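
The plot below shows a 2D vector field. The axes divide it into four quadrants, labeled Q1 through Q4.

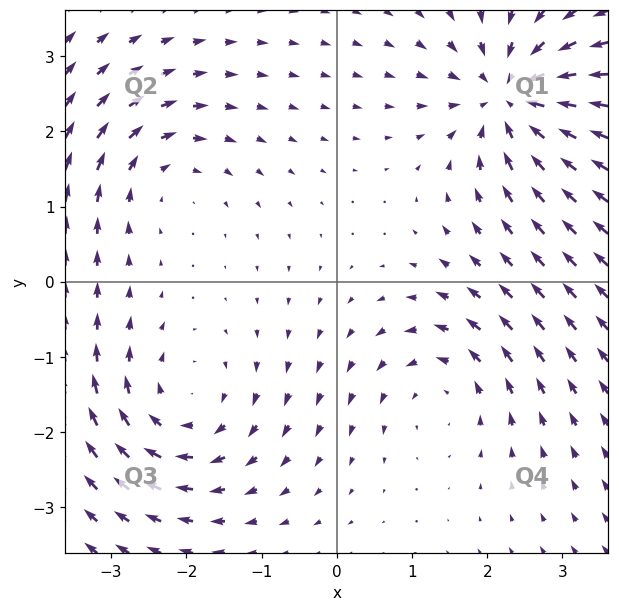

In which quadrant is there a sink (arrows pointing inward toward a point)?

Q1

The sink sits at approximately (2.3, 2.4), which lies in quadrant Q1. The divergence there is about -6, negative as expected for a sink.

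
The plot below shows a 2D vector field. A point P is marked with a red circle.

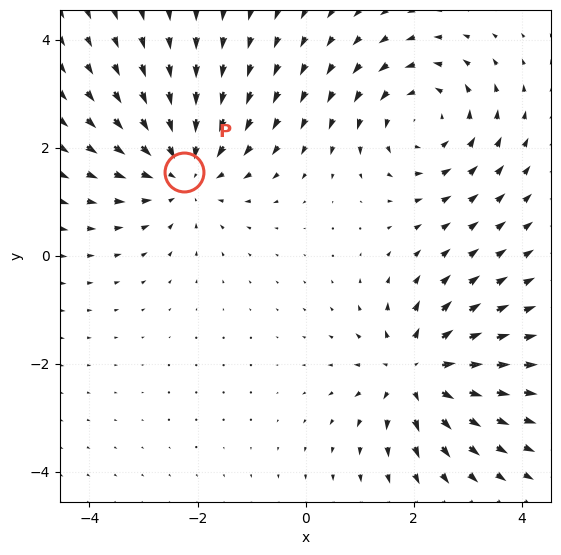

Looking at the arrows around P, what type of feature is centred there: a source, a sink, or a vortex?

sink

At P (-2.3, 1.6) the arrows converge inward. Divergence about -4, curl ≈0 — negative divergence with near-zero curl is a sink.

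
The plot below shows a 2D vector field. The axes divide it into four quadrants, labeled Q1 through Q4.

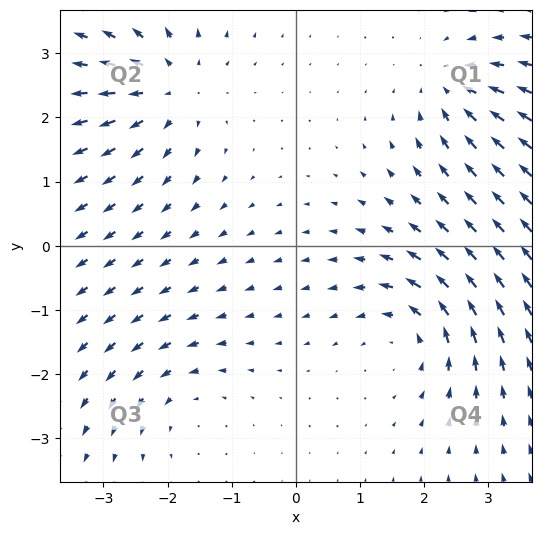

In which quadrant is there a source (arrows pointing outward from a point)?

Q2

The source sits at approximately (-2.0, 2.5), which lies in quadrant Q2. The divergence there is about +4, positive as expected for a source.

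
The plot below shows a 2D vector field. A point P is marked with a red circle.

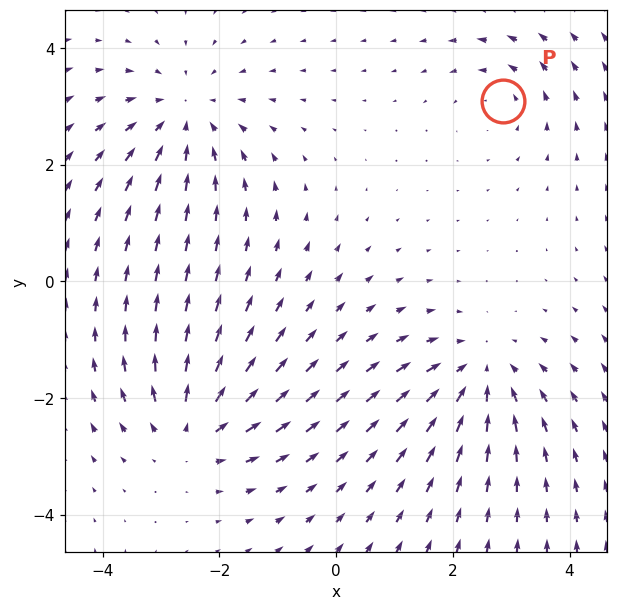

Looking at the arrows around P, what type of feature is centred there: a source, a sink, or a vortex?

vortex

At P (2.9, 3.1) the arrows circulate counterclockwise. Divergence ≈0, curl about +3 — near-zero divergence with nonzero curl is a vortex.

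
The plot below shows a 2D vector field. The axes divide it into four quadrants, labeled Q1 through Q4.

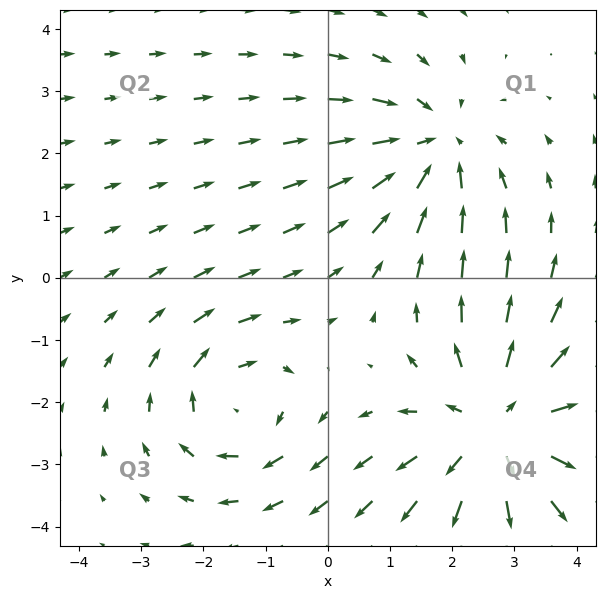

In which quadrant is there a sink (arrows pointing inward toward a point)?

The sink sits at approximately (1.7, 2.1), which lies in quadrant Q1. The divergence there is about -3, negative as expected for a sink.

Q1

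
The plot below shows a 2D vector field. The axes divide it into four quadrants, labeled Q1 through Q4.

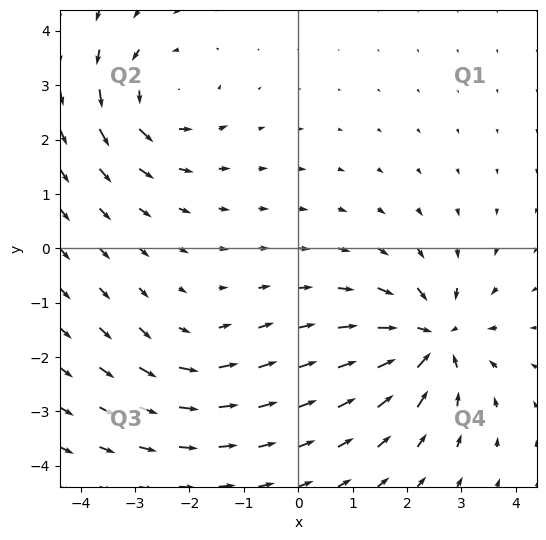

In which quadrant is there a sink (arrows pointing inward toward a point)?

Q4

The sink sits at approximately (2.5, -1.7), which lies in quadrant Q4. The divergence there is about -6, negative as expected for a sink.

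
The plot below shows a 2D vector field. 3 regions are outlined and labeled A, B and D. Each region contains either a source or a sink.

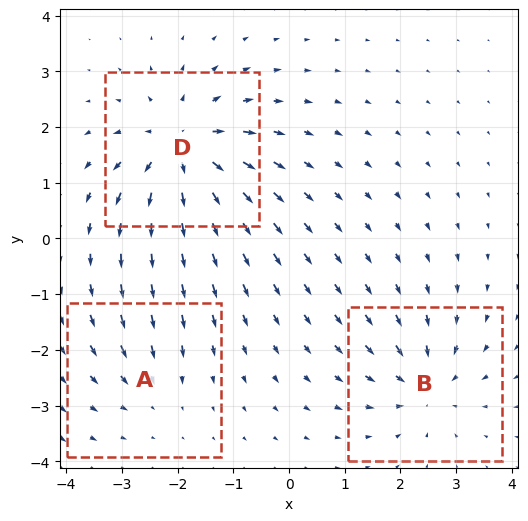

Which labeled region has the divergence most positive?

D

Divergence at each region's feature centre — A: about -2, B: about -4, D: about +6. Region D is most positive.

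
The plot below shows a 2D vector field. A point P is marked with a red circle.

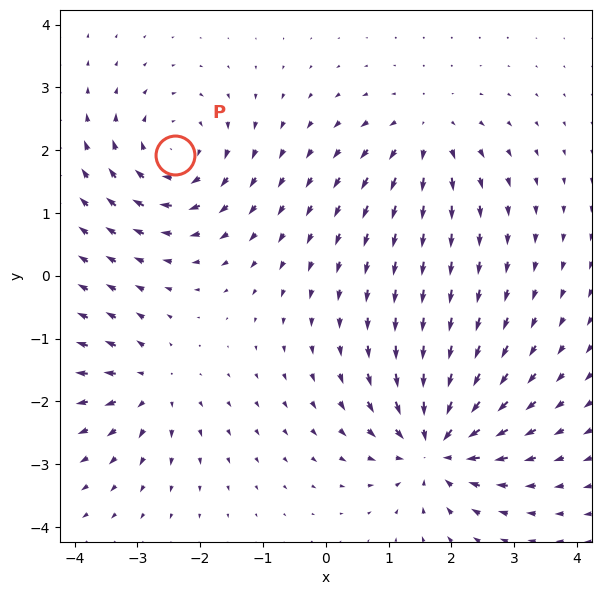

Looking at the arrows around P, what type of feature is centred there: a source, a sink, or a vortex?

vortex

At P (-2.4, 1.9) the arrows circulate clockwise. Divergence ≈0, curl about -4 — near-zero divergence with nonzero curl is a vortex.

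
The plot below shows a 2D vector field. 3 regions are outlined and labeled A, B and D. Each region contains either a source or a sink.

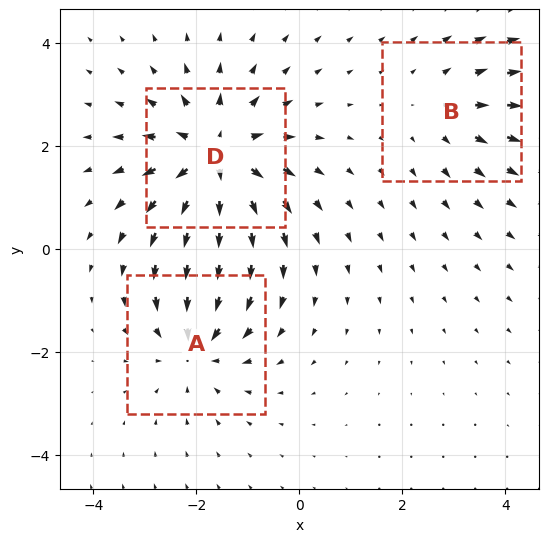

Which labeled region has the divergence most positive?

Divergence at each region's feature centre — A: about -3, B: about +2, D: about +5. Region D is most positive.

D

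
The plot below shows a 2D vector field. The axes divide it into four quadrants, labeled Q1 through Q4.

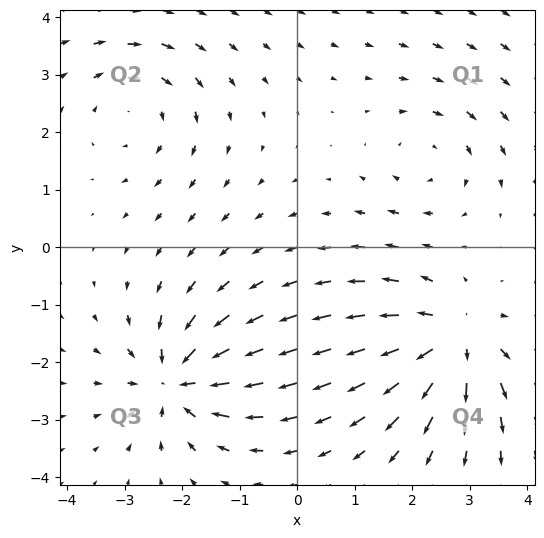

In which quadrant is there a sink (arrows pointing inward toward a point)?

The sink sits at approximately (-2.1, -2.3), which lies in quadrant Q3. The divergence there is about -5, negative as expected for a sink.

Q3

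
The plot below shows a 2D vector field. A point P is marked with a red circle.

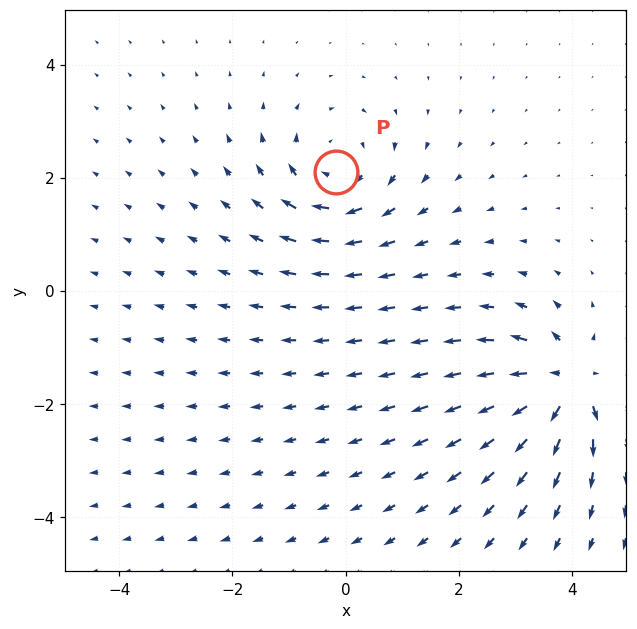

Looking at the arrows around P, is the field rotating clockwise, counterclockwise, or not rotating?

clockwise

Near P at (-0.2, 2.1) the arrows circulate clockwise. The curl (z-component) there is about -5; negative curl means clockwise rotation.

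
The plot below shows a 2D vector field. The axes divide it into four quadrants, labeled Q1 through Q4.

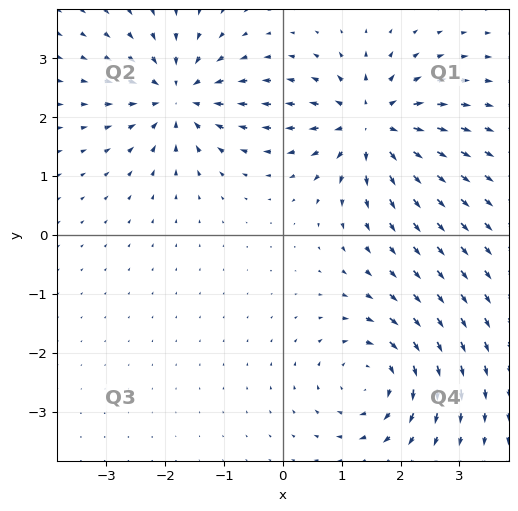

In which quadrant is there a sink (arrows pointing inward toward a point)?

Q2

The sink sits at approximately (-1.8, 2.3), which lies in quadrant Q2. The divergence there is about -5, negative as expected for a sink.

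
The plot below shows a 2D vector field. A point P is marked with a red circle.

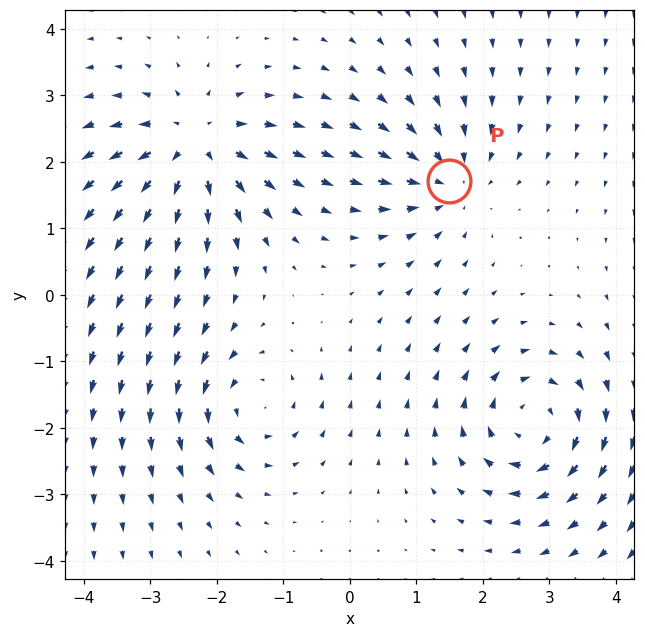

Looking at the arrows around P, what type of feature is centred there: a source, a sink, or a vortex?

At P (1.5, 1.7) the arrows converge inward. Divergence about -3, curl ≈0 — negative divergence with near-zero curl is a sink.

sink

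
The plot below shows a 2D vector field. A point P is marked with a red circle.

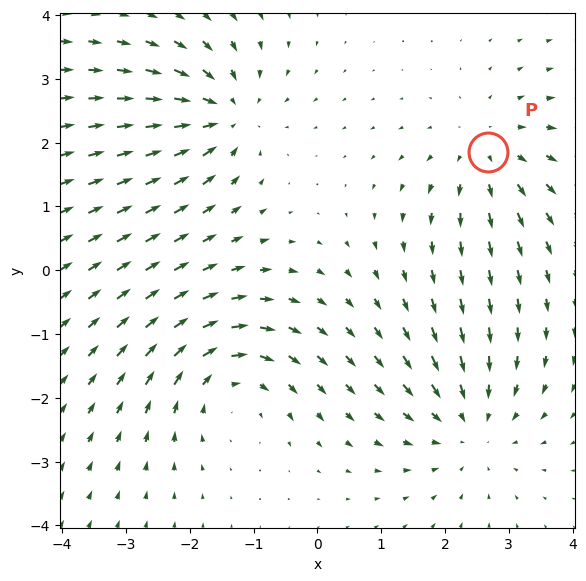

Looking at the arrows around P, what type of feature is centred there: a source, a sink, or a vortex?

At P (2.7, 1.9) the arrows spread outward. Divergence about +3, curl ≈0 — positive divergence with near-zero curl is a source.

source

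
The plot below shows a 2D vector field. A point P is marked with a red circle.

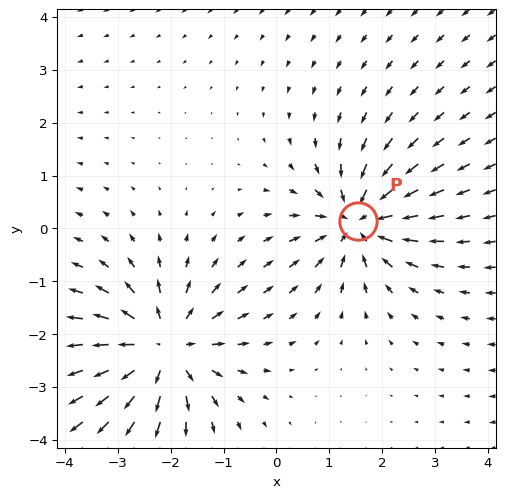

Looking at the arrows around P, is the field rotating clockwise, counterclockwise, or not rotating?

Near P at (1.6, 0.1) the arrows show no circulation. The curl there is ≈0.

not rotating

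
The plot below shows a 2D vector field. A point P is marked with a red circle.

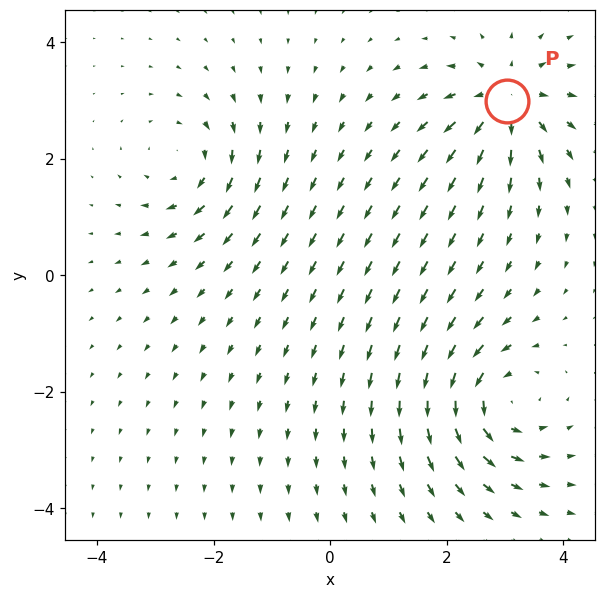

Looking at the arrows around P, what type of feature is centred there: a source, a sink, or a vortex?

At P (3.0, 3.0) the arrows spread outward. Divergence about +5, curl ≈0 — positive divergence with near-zero curl is a source.

source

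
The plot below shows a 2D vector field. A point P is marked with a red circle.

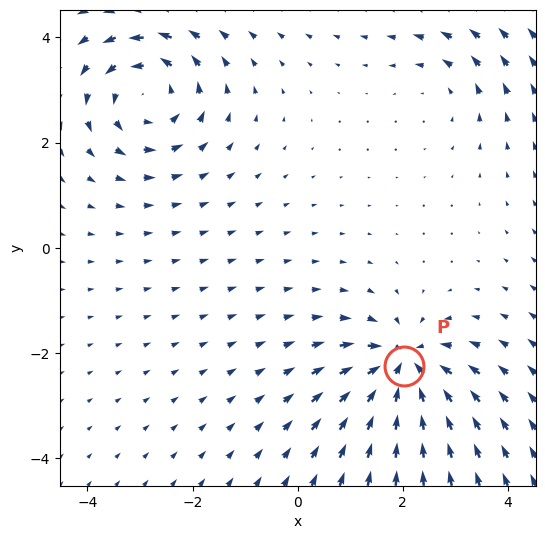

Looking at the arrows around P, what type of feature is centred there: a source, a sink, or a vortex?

sink

At P (2.0, -2.3) the arrows converge inward. Divergence about -6, curl ≈0 — negative divergence with near-zero curl is a sink.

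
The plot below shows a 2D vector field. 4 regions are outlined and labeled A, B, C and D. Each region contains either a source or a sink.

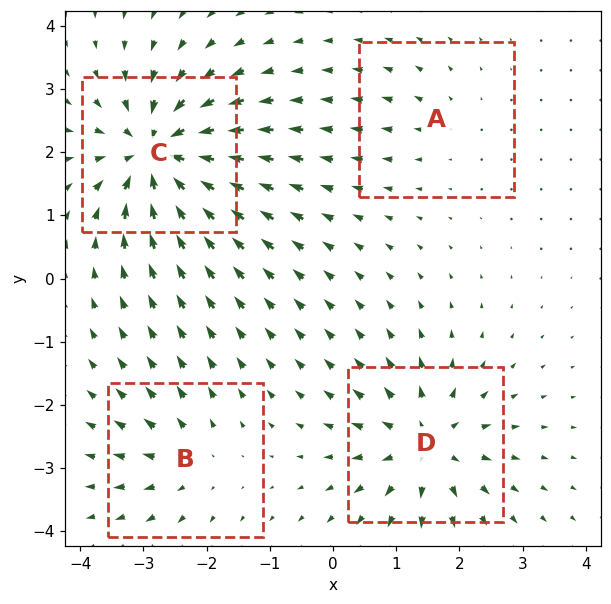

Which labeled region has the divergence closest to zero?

A

Divergence at each region's feature centre — A: about +2, B: about +4, C: about -9, D: about +7. Region A is closest to zero.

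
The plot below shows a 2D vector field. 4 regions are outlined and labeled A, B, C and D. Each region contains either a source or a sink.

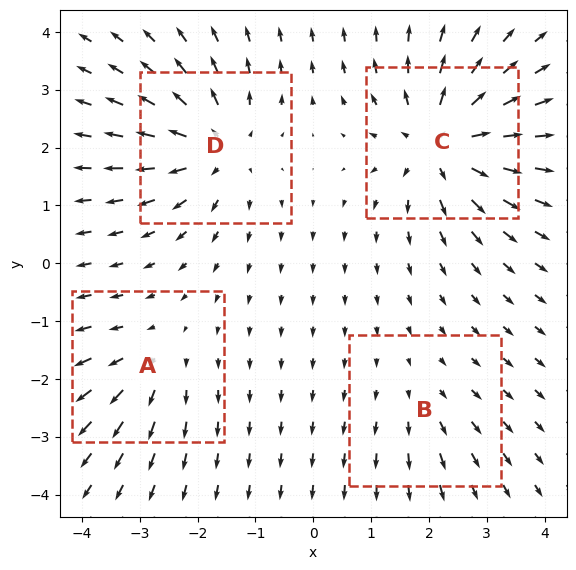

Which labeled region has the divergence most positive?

Divergence at each region's feature centre — A: about +3, B: about +2, C: about +7, D: about +6. Region C is most positive.

C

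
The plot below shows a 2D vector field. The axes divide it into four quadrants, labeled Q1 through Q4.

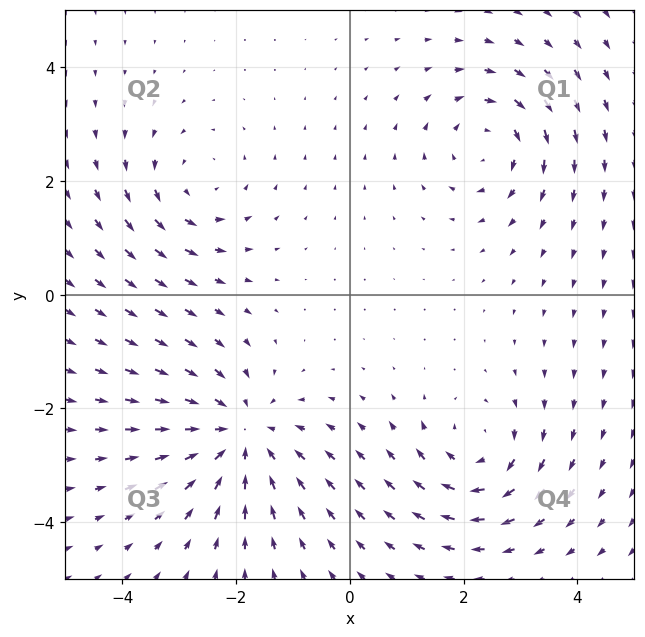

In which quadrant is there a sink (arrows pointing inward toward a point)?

Q3

The sink sits at approximately (-1.9, -2.5), which lies in quadrant Q3. The divergence there is about -4, negative as expected for a sink.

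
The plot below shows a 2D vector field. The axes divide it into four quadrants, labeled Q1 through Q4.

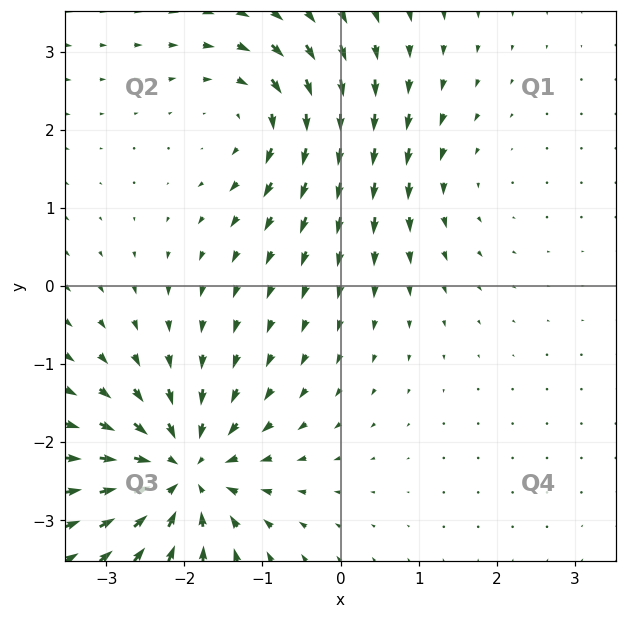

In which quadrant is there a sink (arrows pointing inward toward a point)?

Q3

The sink sits at approximately (-2.0, -2.4), which lies in quadrant Q3. The divergence there is about -7, negative as expected for a sink.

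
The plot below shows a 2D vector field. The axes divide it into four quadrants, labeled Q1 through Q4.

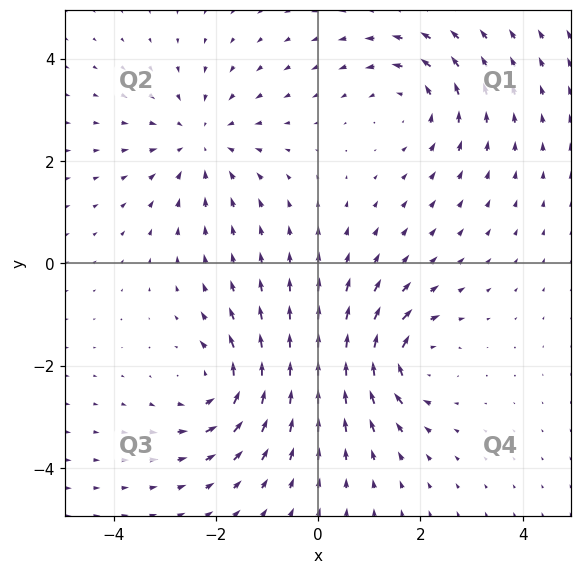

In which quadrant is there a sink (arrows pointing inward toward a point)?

The sink sits at approximately (-2.3, 2.4), which lies in quadrant Q2. The divergence there is about -4, negative as expected for a sink.

Q2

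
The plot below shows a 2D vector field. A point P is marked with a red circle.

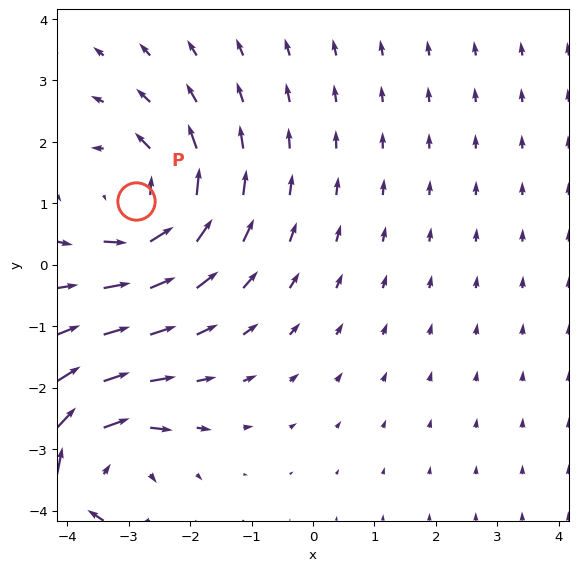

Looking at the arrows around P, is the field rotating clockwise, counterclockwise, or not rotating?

Near P at (-2.9, 1.0) the arrows circulate counterclockwise. The curl (z-component) there is about +5; positive curl means counterclockwise rotation.

counterclockwise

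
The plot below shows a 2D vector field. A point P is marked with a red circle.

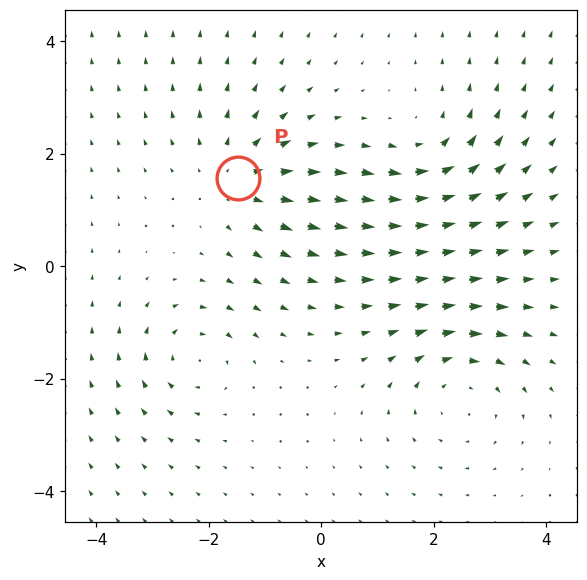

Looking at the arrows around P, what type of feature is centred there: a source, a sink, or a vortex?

At P (-1.5, 1.6) the arrows spread outward. Divergence about +4, curl ≈0 — positive divergence with near-zero curl is a source.

source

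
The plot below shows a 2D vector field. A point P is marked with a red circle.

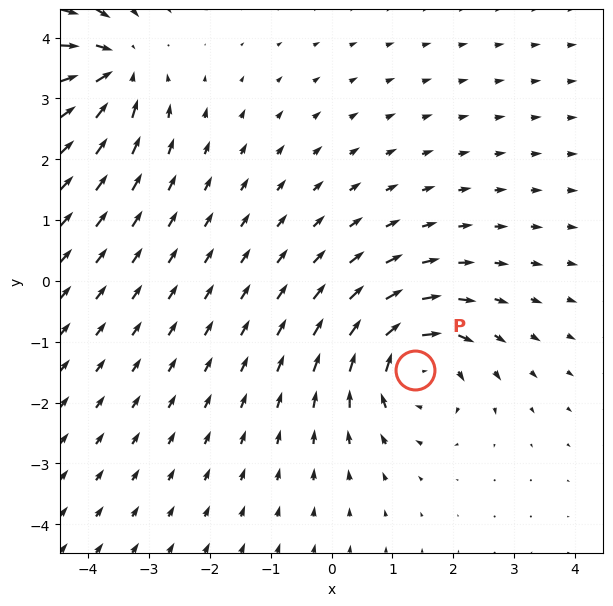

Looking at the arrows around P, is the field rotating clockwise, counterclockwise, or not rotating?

Near P at (1.4, -1.5) the arrows circulate clockwise. The curl (z-component) there is about -5; negative curl means clockwise rotation.

clockwise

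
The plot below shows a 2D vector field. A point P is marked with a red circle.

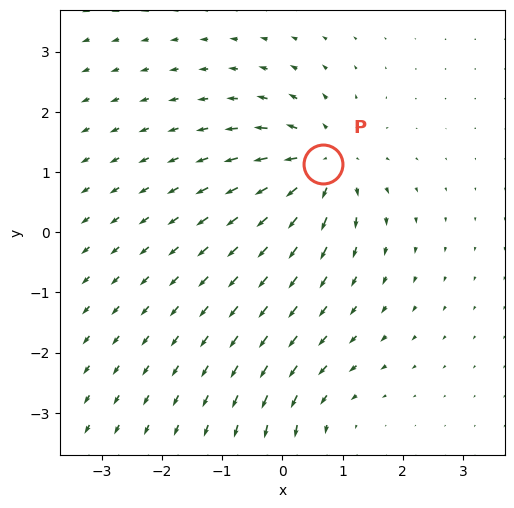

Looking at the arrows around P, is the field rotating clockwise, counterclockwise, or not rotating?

Near P at (0.7, 1.1) the arrows show no circulation. The curl there is ≈0.

not rotating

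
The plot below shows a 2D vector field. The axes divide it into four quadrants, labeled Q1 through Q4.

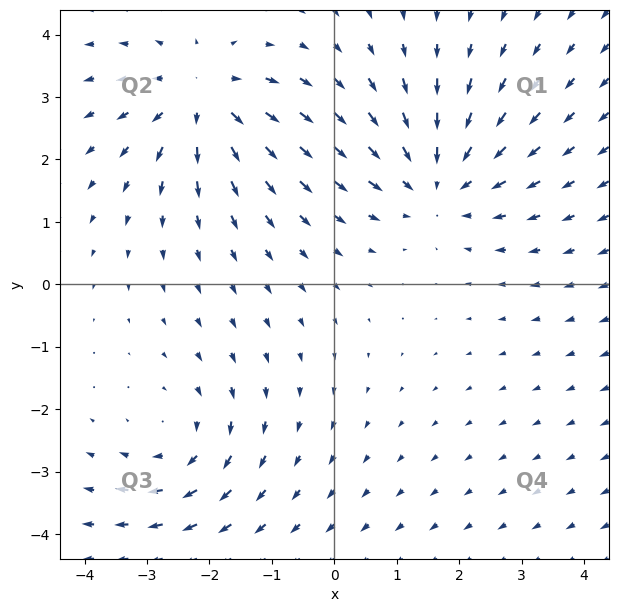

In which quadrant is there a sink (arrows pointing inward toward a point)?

Q1

The sink sits at approximately (1.6, 1.6), which lies in quadrant Q1. The divergence there is about -3, negative as expected for a sink.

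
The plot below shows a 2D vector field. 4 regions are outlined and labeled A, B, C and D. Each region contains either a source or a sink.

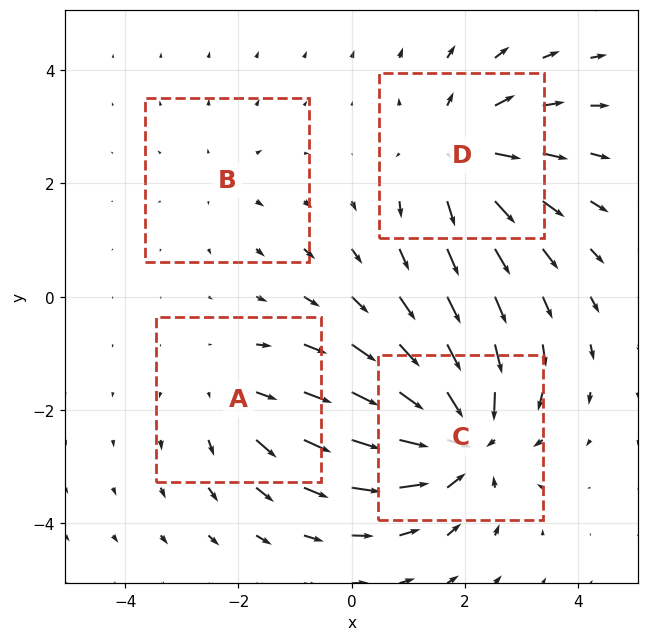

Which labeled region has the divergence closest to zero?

Divergence at each region's feature centre — A: about +3, B: about +2, C: about -7, D: about +5. Region B is closest to zero.

B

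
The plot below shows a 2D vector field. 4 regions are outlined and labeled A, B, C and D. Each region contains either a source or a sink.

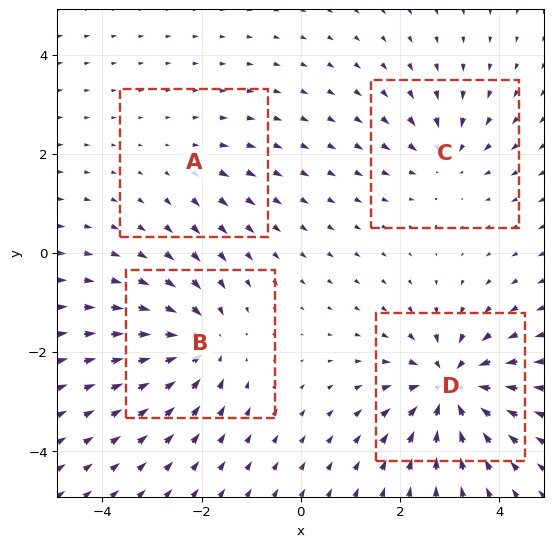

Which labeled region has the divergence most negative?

D

Divergence at each region's feature centre — A: about +2, B: about -6, C: about -4, D: about -8. Region D is most negative.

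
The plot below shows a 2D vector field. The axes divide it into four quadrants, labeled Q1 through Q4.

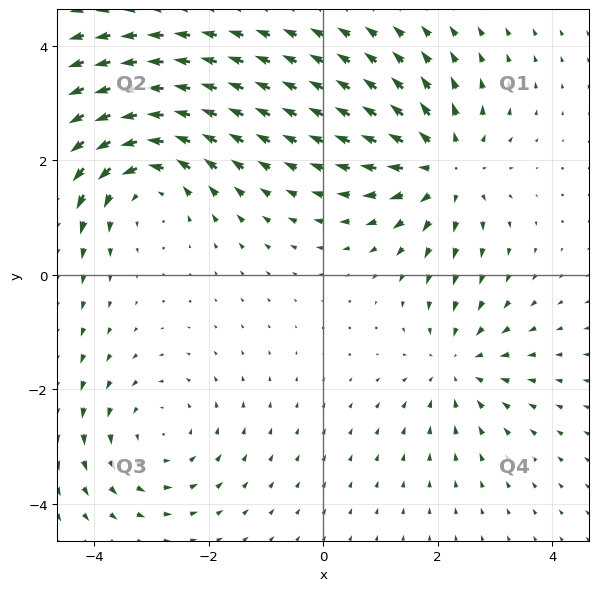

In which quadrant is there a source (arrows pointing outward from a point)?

Q1

The source sits at approximately (2.1, 1.9), which lies in quadrant Q1. The divergence there is about +4, positive as expected for a source.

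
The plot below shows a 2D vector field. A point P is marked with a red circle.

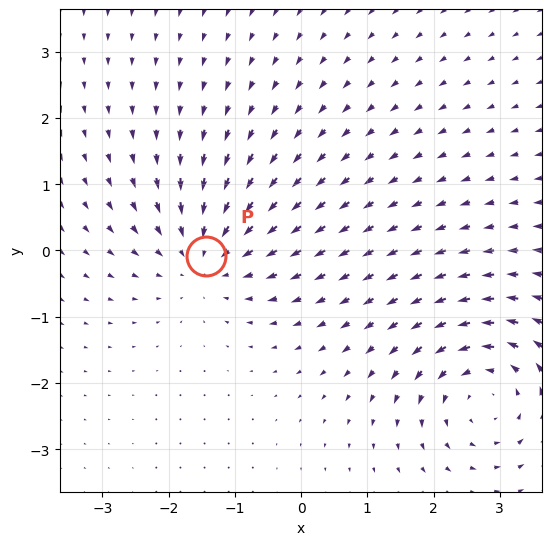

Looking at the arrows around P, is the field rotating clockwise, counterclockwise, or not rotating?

Near P at (-1.4, -0.1) the arrows show no circulation. The curl there is ≈0.

not rotating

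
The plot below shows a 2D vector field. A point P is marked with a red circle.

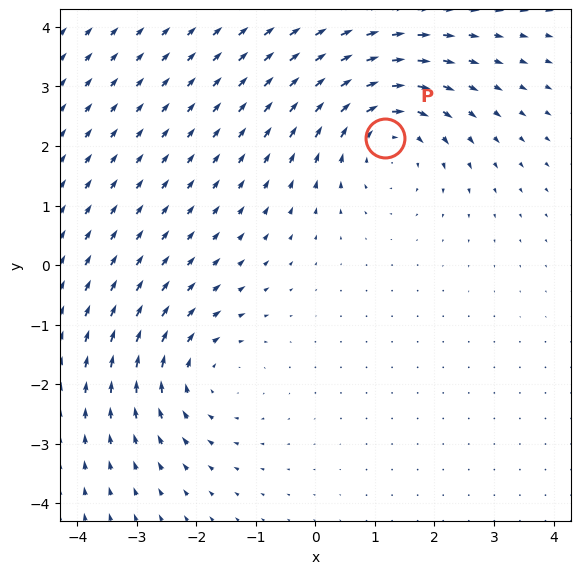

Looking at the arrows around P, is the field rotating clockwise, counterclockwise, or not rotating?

clockwise

Near P at (1.2, 2.1) the arrows circulate clockwise. The curl (z-component) there is about -4; negative curl means clockwise rotation.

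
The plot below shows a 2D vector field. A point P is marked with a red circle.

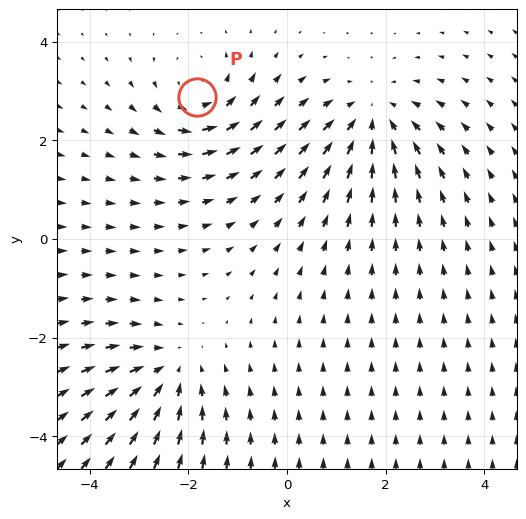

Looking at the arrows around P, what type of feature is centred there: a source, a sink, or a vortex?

At P (-1.8, 2.9) the arrows circulate counterclockwise. Divergence ≈0, curl about +4 — near-zero divergence with nonzero curl is a vortex.

vortex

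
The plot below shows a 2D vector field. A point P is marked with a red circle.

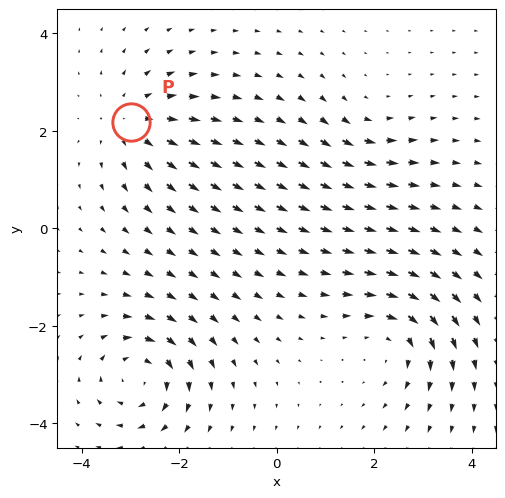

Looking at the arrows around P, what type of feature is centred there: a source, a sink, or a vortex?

source

At P (-3.0, 2.2) the arrows spread outward. Divergence about +4, curl ≈0 — positive divergence with near-zero curl is a source.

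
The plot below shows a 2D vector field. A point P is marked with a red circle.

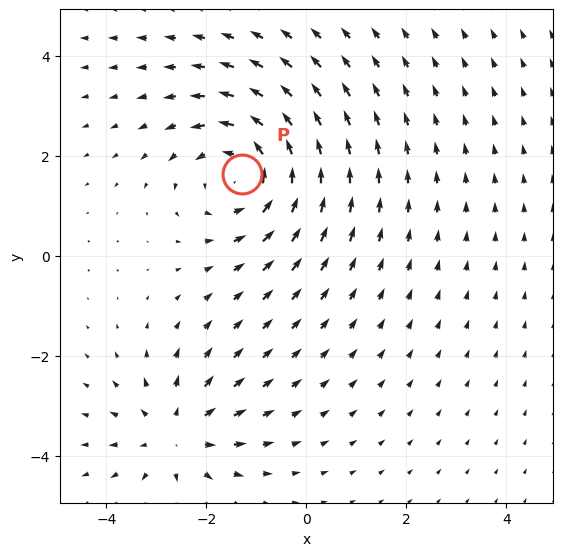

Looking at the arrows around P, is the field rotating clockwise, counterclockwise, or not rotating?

counterclockwise

Near P at (-1.3, 1.6) the arrows circulate counterclockwise. The curl (z-component) there is about +4; positive curl means counterclockwise rotation.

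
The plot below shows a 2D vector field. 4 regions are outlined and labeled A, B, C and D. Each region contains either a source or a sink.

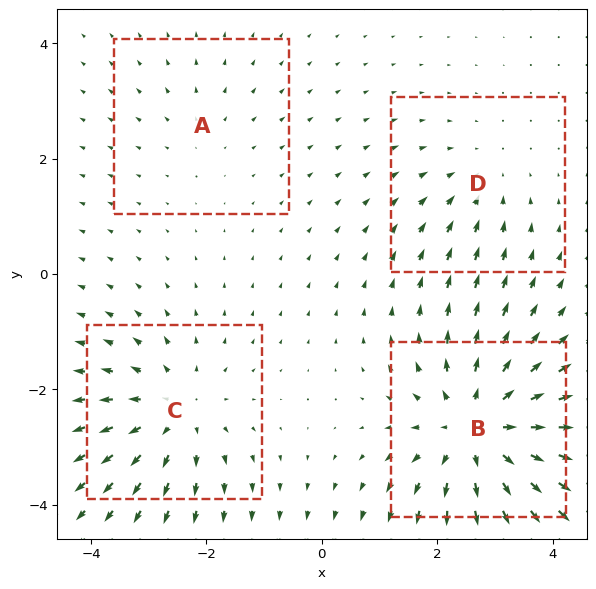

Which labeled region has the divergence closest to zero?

Divergence at each region's feature centre — A: about +2, B: about +6, C: about +4, D: about -3. Region A is closest to zero.

A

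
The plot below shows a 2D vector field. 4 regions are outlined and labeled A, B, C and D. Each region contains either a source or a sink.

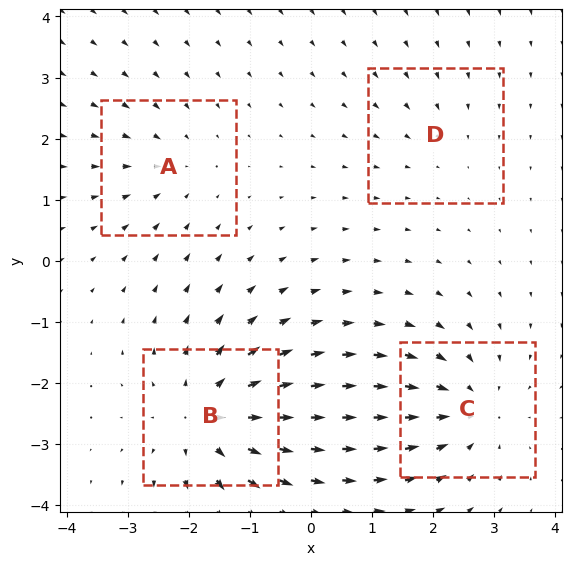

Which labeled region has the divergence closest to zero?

D

Divergence at each region's feature centre — A: about -3, B: about +6, C: about -5, D: about -2. Region D is closest to zero.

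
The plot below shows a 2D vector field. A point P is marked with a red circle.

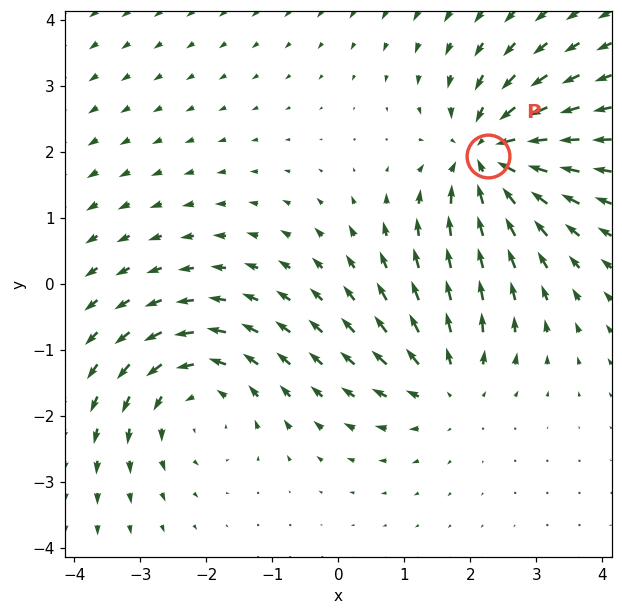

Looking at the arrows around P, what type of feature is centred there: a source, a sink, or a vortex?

At P (2.3, 1.9) the arrows converge inward. Divergence about -6, curl ≈0 — negative divergence with near-zero curl is a sink.

sink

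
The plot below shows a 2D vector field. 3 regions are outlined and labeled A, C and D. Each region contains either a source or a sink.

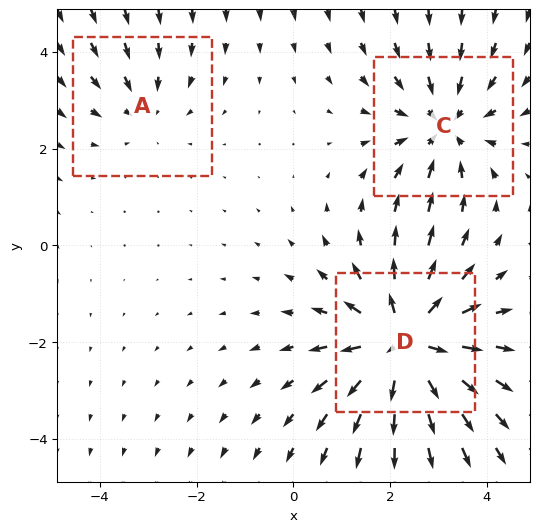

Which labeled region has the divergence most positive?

Divergence at each region's feature centre — A: about -2, C: about -3, D: about +5. Region D is most positive.

D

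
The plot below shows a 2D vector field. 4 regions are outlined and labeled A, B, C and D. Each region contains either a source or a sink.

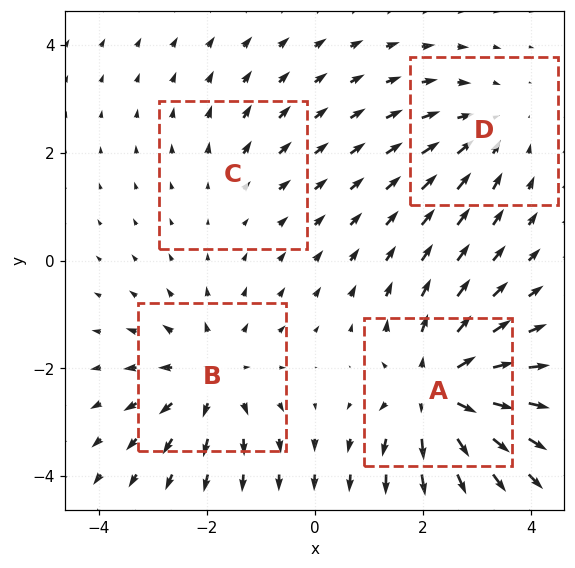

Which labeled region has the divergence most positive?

Divergence at each region's feature centre — A: about +6, B: about +4, C: about +2, D: about -3. Region A is most positive.

A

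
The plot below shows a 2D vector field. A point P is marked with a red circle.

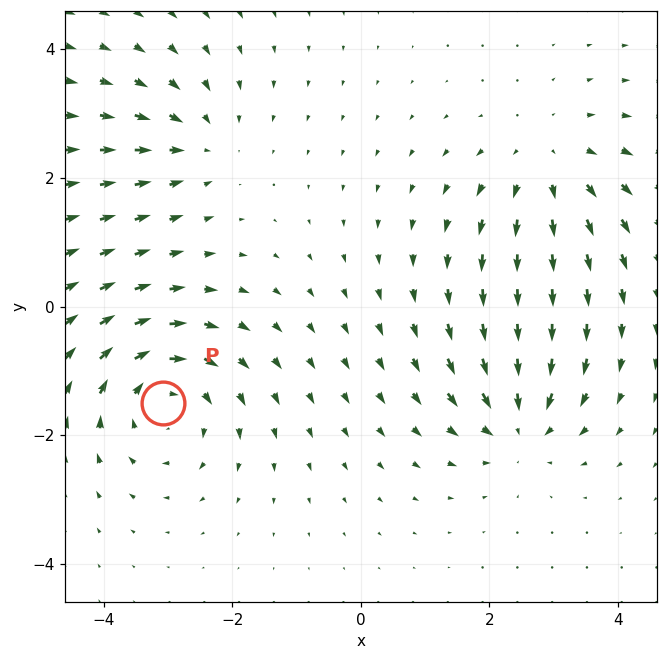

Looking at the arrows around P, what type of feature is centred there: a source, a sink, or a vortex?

At P (-3.1, -1.5) the arrows circulate clockwise. Divergence ≈0, curl about -4 — near-zero divergence with nonzero curl is a vortex.

vortex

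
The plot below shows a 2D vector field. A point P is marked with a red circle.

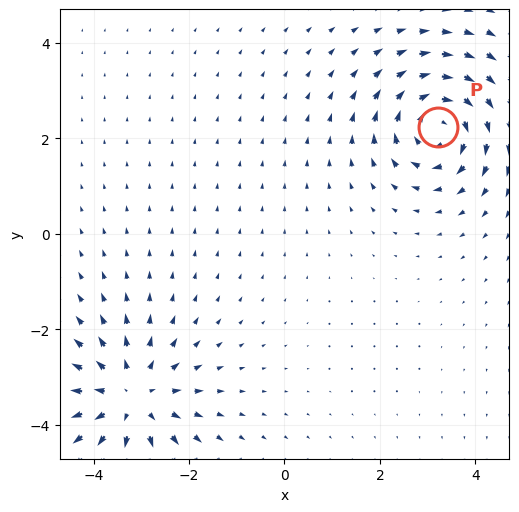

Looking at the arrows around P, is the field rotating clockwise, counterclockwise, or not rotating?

clockwise

Near P at (3.2, 2.2) the arrows circulate clockwise. The curl (z-component) there is about -5; negative curl means clockwise rotation.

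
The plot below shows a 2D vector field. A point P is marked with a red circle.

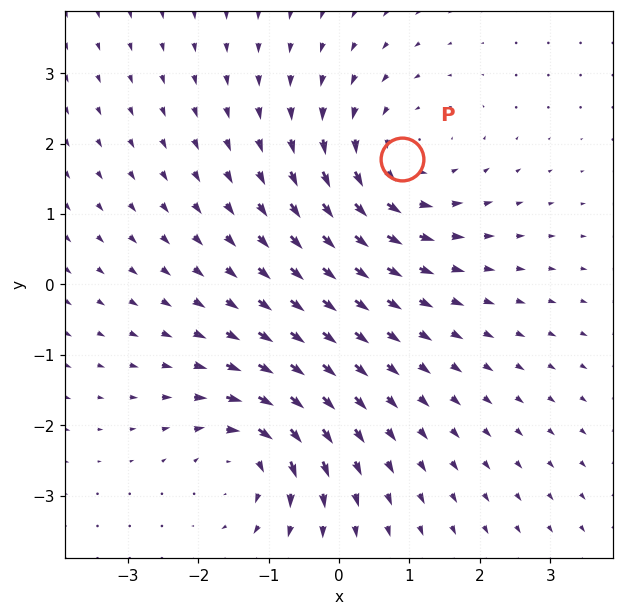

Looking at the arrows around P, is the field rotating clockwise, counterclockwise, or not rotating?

counterclockwise

Near P at (0.9, 1.8) the arrows circulate counterclockwise. The curl (z-component) there is about +3; positive curl means counterclockwise rotation.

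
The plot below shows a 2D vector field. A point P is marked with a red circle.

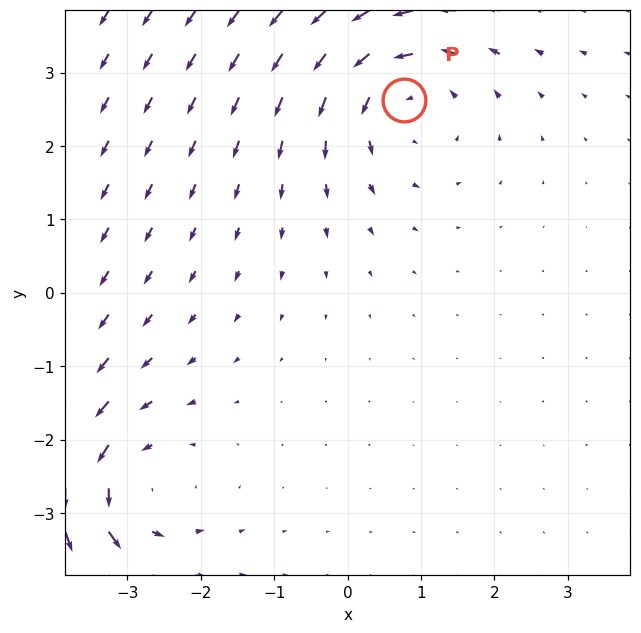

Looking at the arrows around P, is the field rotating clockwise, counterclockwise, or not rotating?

counterclockwise

Near P at (0.8, 2.6) the arrows circulate counterclockwise. The curl (z-component) there is about +4; positive curl means counterclockwise rotation.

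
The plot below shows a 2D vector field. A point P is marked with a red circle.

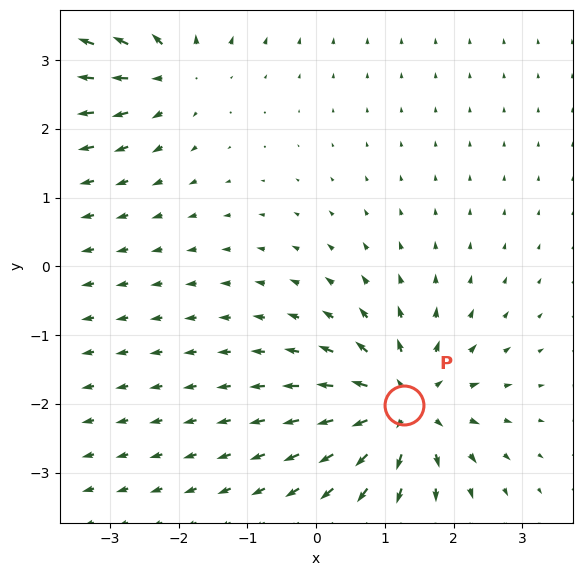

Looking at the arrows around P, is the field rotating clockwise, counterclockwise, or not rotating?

not rotating

Near P at (1.3, -2.0) the arrows show no circulation. The curl there is ≈0.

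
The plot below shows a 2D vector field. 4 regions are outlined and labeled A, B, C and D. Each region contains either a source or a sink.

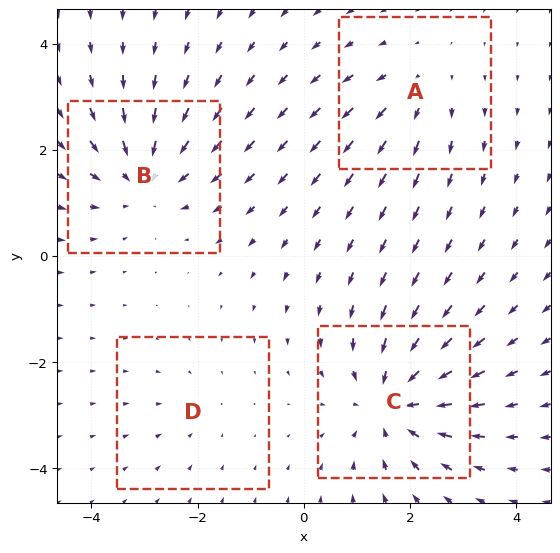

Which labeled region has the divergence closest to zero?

Divergence at each region's feature centre — A: about +3, B: about -5, C: about -6, D: about -2. Region D is closest to zero.

D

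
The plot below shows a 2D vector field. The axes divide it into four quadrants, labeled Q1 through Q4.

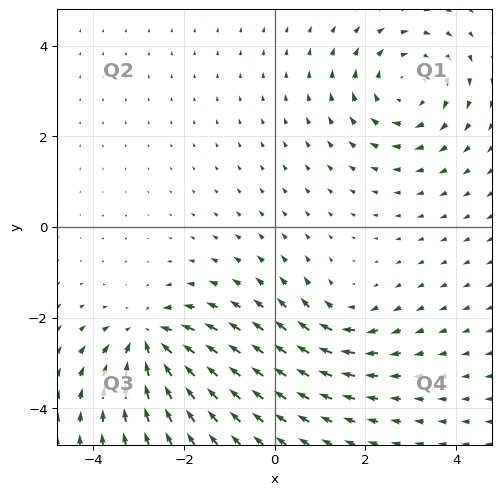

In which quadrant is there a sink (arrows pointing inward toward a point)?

The sink sits at approximately (-2.8, -2.5), which lies in quadrant Q3. The divergence there is about -5, negative as expected for a sink.

Q3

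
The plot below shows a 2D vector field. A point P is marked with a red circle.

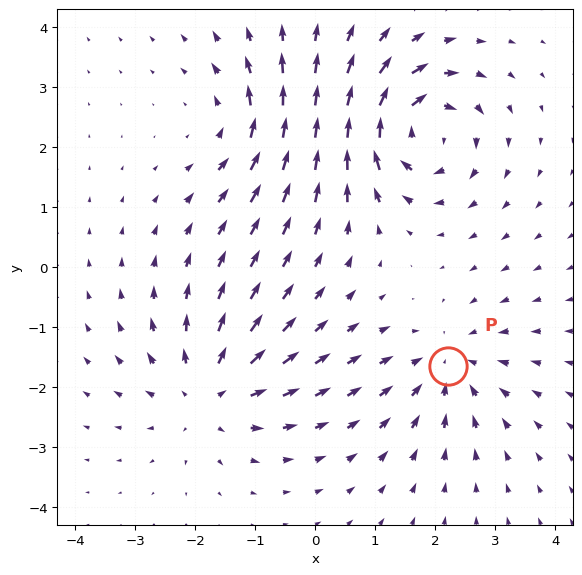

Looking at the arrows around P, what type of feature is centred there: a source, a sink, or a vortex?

At P (2.2, -1.7) the arrows converge inward. Divergence about -4, curl ≈0 — negative divergence with near-zero curl is a sink.

sink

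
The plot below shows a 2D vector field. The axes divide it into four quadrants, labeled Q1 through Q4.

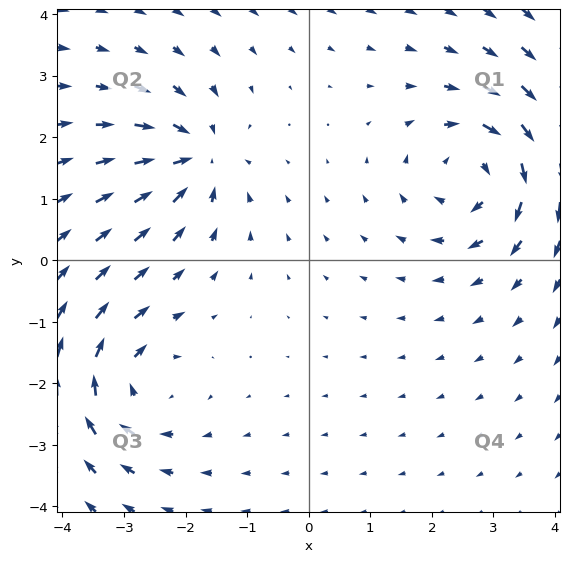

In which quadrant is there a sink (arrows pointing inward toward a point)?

The sink sits at approximately (-1.8, 1.7), which lies in quadrant Q2. The divergence there is about -5, negative as expected for a sink.

Q2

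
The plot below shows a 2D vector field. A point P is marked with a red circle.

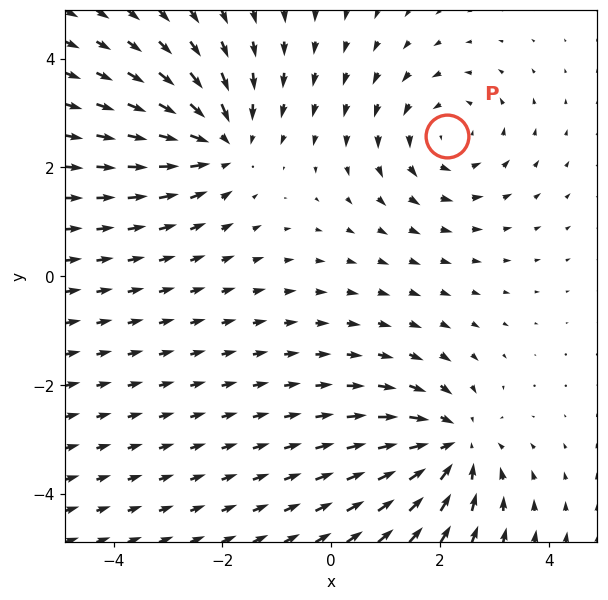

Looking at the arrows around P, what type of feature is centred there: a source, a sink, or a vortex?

At P (2.1, 2.6) the arrows circulate counterclockwise. Divergence ≈0, curl about +4 — near-zero divergence with nonzero curl is a vortex.

vortex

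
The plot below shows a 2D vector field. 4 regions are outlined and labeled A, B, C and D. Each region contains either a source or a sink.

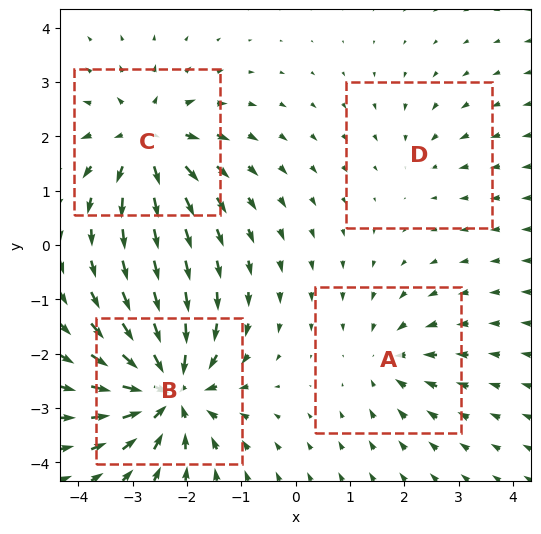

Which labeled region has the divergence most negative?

B

Divergence at each region's feature centre — A: about -4, B: about -8, C: about +6, D: about -2. Region B is most negative.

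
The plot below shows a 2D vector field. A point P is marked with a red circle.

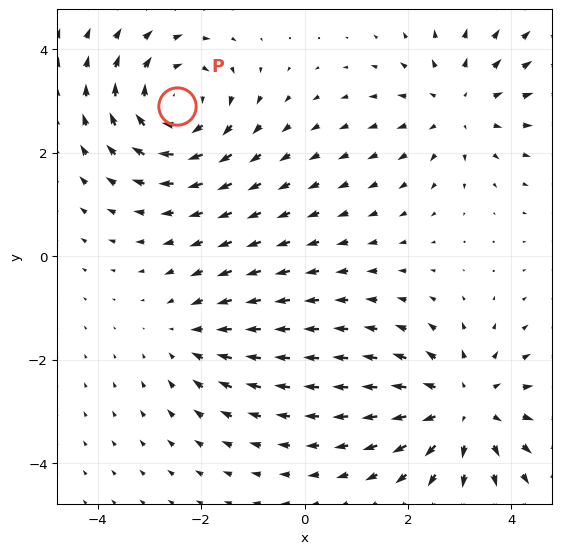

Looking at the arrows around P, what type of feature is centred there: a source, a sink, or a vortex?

At P (-2.5, 2.9) the arrows circulate clockwise. Divergence ≈0, curl about -4 — near-zero divergence with nonzero curl is a vortex.

vortex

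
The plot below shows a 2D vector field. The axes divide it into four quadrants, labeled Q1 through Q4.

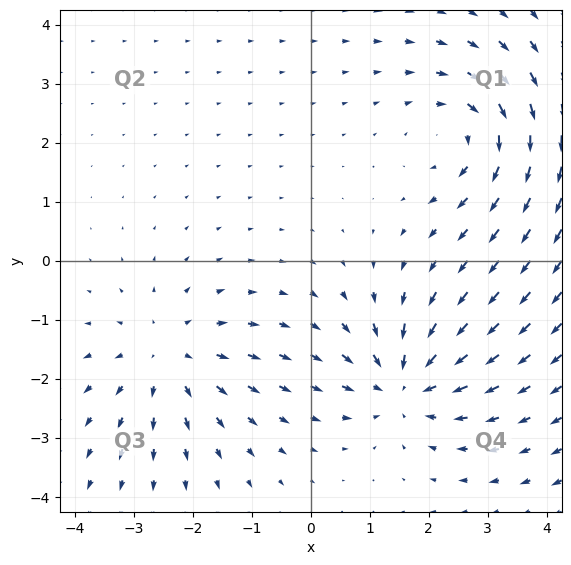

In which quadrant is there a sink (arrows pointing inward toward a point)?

The sink sits at approximately (1.6, -2.1), which lies in quadrant Q4. The divergence there is about -4, negative as expected for a sink.

Q4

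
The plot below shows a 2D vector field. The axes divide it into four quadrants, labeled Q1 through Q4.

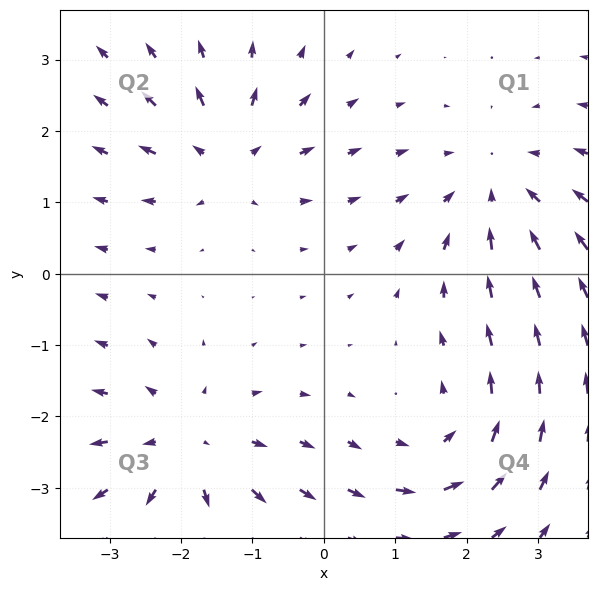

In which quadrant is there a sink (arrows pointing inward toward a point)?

Q1

The sink sits at approximately (2.4, 1.2), which lies in quadrant Q1. The divergence there is about -4, negative as expected for a sink.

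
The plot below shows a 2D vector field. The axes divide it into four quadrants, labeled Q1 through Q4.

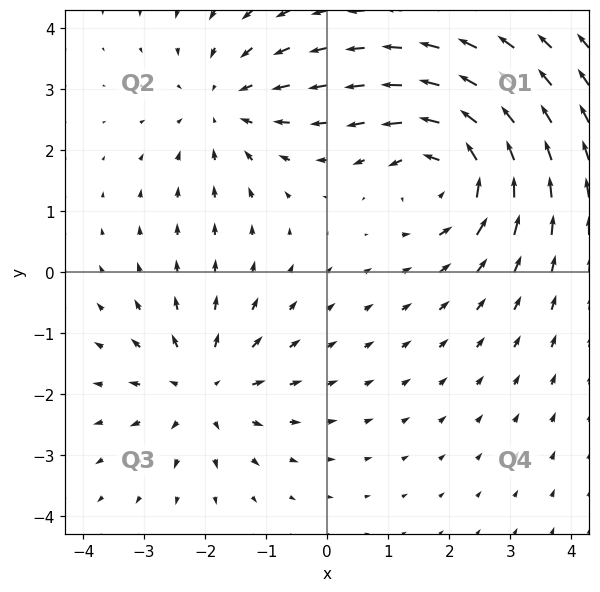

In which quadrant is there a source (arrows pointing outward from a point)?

The source sits at approximately (-2.0, -1.9), which lies in quadrant Q3. The divergence there is about +4, positive as expected for a source.

Q3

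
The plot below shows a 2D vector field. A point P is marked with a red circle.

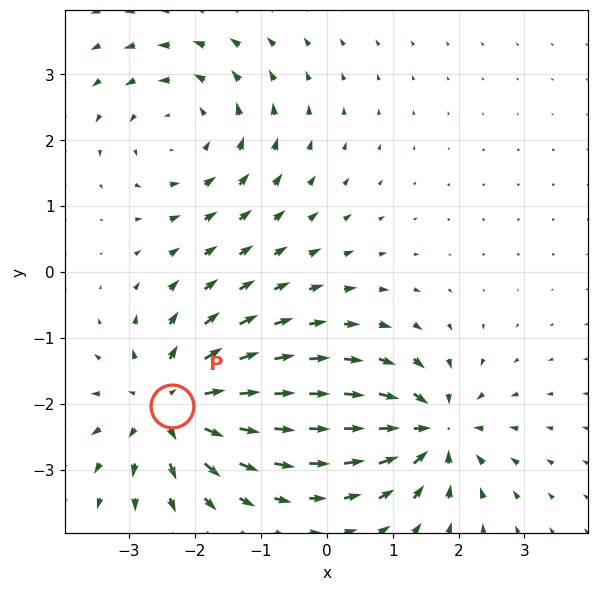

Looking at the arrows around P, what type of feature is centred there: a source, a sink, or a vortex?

At P (-2.3, -2.0) the arrows spread outward. Divergence about +5, curl ≈0 — positive divergence with near-zero curl is a source.

source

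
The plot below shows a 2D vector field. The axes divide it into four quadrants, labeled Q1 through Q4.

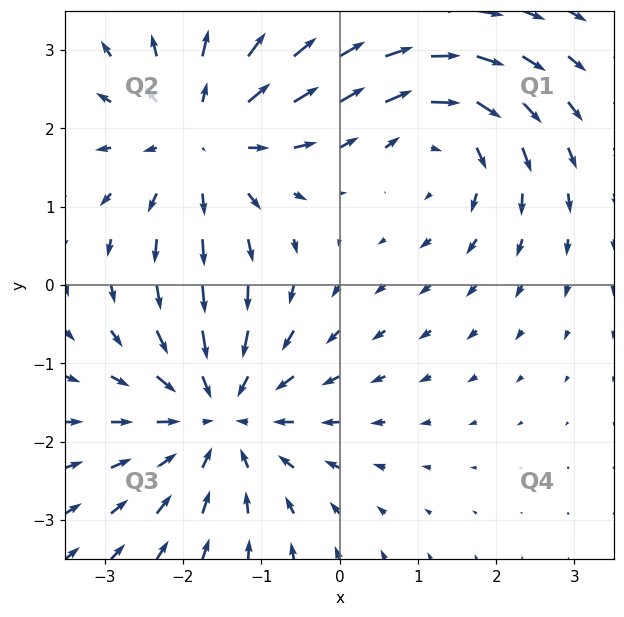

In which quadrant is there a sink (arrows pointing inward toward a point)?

The sink sits at approximately (-1.5, -1.7), which lies in quadrant Q3. The divergence there is about -3, negative as expected for a sink.

Q3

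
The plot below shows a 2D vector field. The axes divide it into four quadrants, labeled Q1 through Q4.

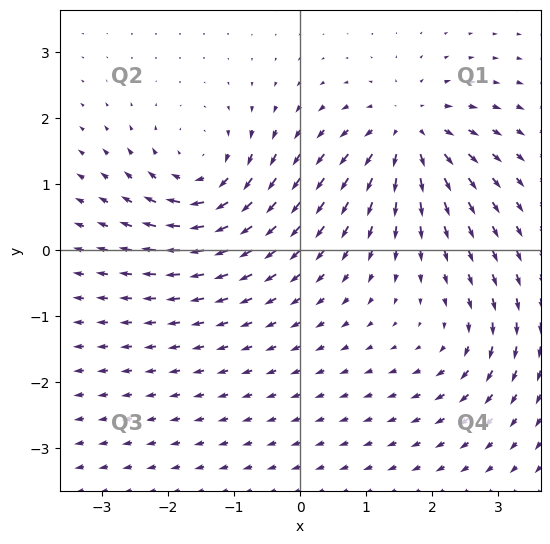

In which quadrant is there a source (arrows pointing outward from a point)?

Q1

The source sits at approximately (1.6, 1.8), which lies in quadrant Q1. The divergence there is about +5, positive as expected for a source.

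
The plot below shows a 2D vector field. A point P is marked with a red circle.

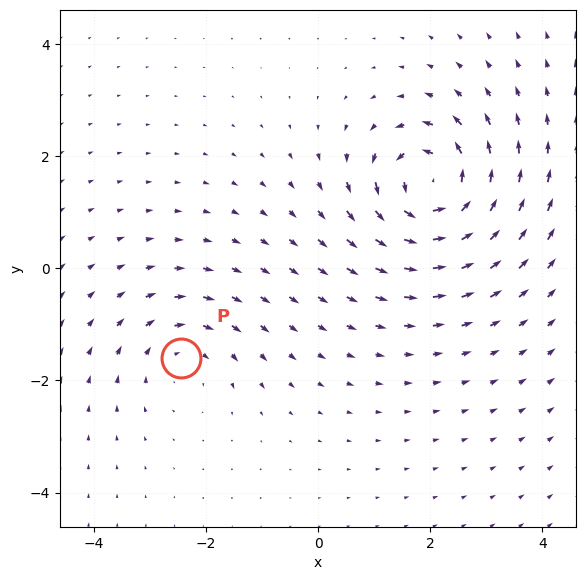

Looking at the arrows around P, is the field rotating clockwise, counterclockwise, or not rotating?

clockwise

Near P at (-2.5, -1.6) the arrows circulate clockwise. The curl (z-component) there is about -3; negative curl means clockwise rotation.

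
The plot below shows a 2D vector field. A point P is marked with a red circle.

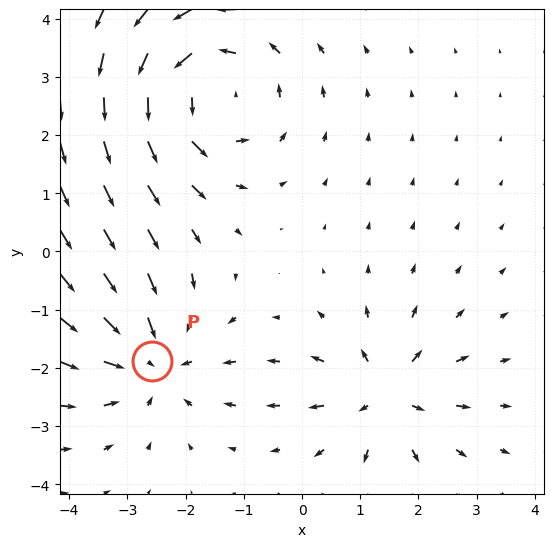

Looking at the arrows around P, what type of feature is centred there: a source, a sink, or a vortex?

At P (-2.6, -1.9) the arrows converge inward. Divergence about -3, curl ≈0 — negative divergence with near-zero curl is a sink.

sink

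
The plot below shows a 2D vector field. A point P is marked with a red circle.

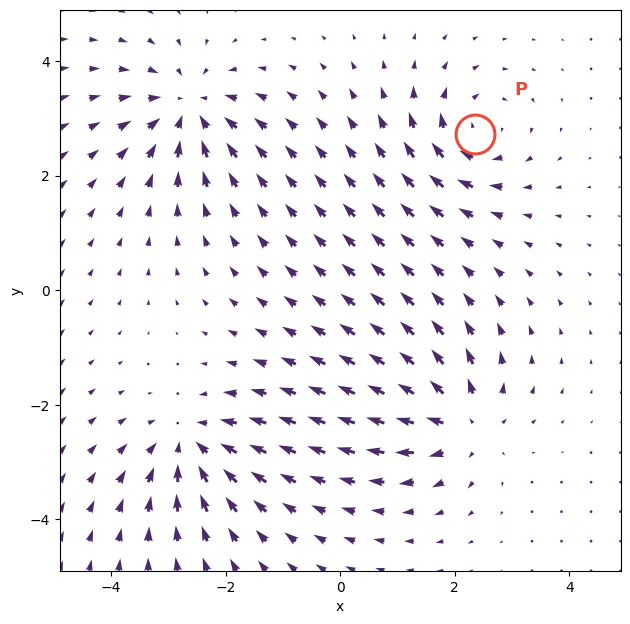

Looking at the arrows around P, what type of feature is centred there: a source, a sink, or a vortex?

At P (2.4, 2.7) the arrows circulate clockwise. Divergence ≈0, curl about -5 — near-zero divergence with nonzero curl is a vortex.

vortex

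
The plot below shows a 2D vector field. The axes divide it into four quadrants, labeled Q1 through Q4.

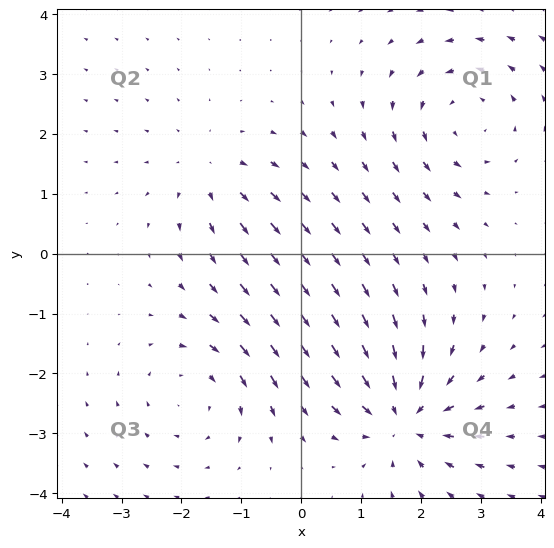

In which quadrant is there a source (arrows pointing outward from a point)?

The source sits at approximately (-1.5, 1.3), which lies in quadrant Q2. The divergence there is about +3, positive as expected for a source.

Q2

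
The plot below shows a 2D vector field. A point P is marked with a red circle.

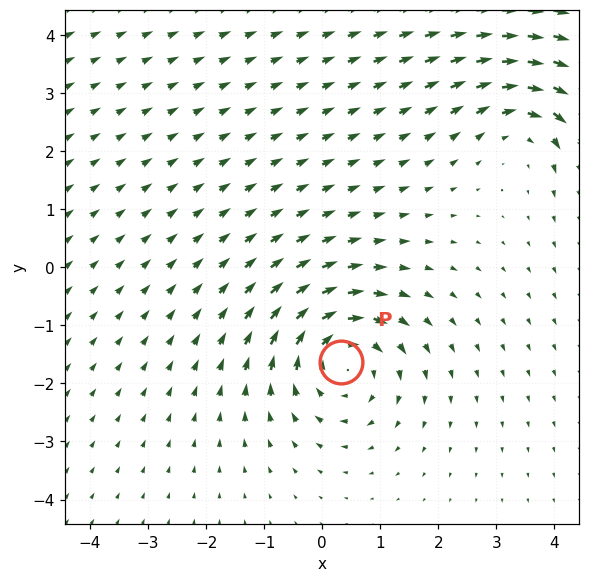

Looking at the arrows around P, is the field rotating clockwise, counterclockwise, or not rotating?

clockwise

Near P at (0.3, -1.6) the arrows circulate clockwise. The curl (z-component) there is about -5; negative curl means clockwise rotation.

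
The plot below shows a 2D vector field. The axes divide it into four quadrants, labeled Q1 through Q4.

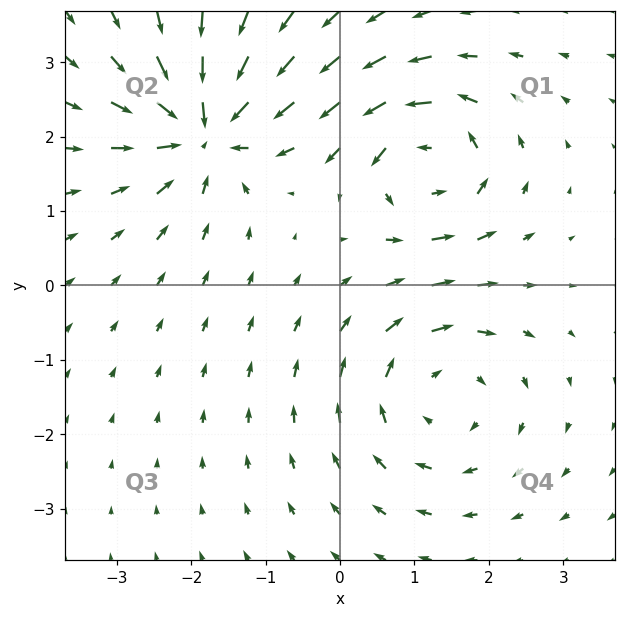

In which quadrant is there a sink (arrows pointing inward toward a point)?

The sink sits at approximately (-1.8, 2.1), which lies in quadrant Q2. The divergence there is about -7, negative as expected for a sink.

Q2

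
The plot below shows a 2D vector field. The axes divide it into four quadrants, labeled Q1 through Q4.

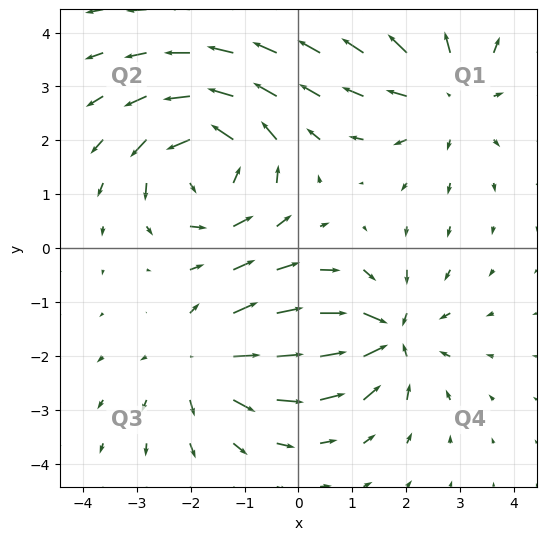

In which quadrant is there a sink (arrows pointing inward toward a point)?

The sink sits at approximately (1.7, -1.6), which lies in quadrant Q4. The divergence there is about -5, negative as expected for a sink.

Q4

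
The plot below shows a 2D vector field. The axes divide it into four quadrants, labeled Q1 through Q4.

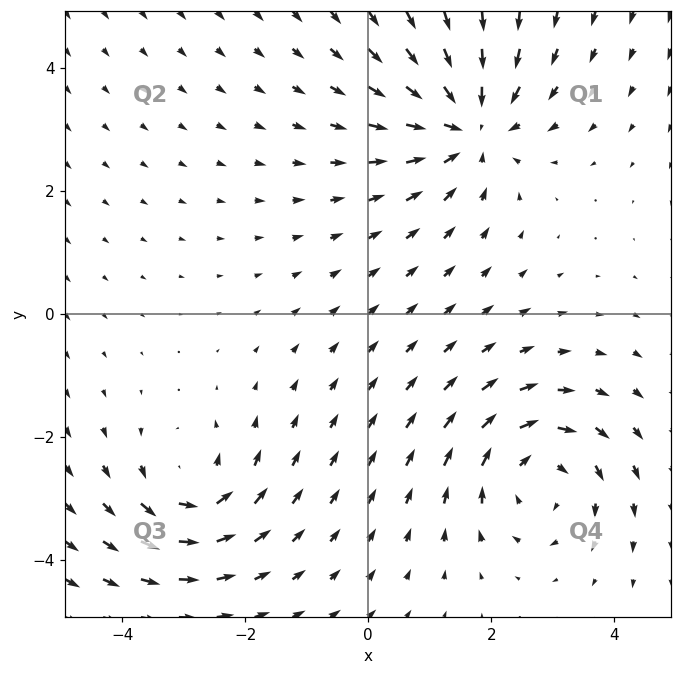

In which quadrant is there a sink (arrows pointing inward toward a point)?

The sink sits at approximately (1.6, 3.1), which lies in quadrant Q1. The divergence there is about -5, negative as expected for a sink.

Q1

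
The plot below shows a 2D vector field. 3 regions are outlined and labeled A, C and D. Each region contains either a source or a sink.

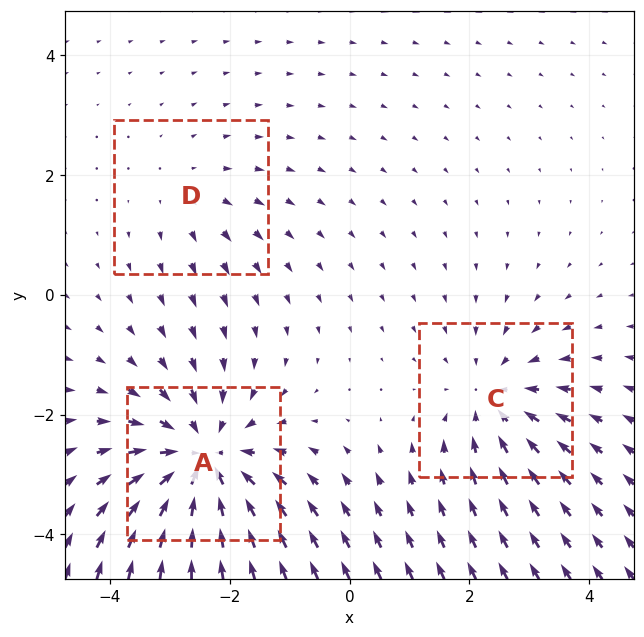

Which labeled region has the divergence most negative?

Divergence at each region's feature centre — A: about -5, C: about -3, D: about +2. Region A is most negative.

A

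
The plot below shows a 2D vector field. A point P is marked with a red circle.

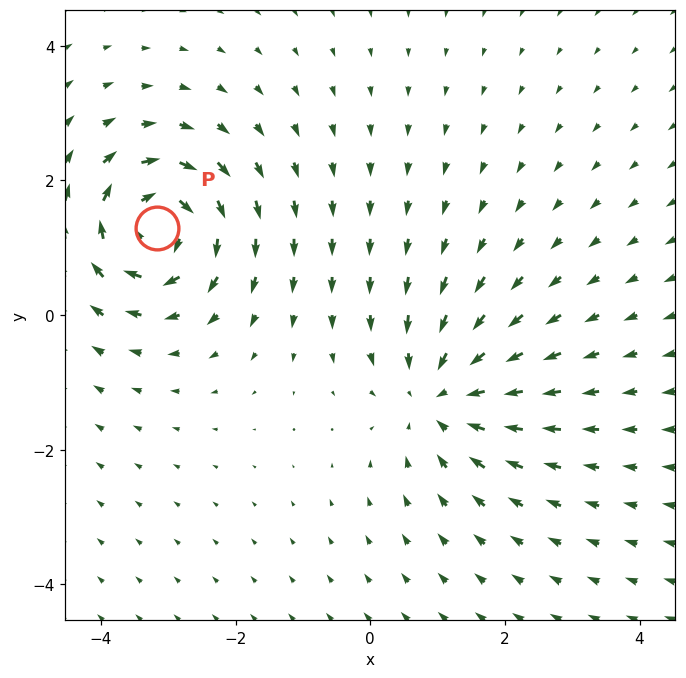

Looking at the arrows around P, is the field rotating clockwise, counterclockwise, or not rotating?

clockwise

Near P at (-3.2, 1.3) the arrows circulate clockwise. The curl (z-component) there is about -7; negative curl means clockwise rotation.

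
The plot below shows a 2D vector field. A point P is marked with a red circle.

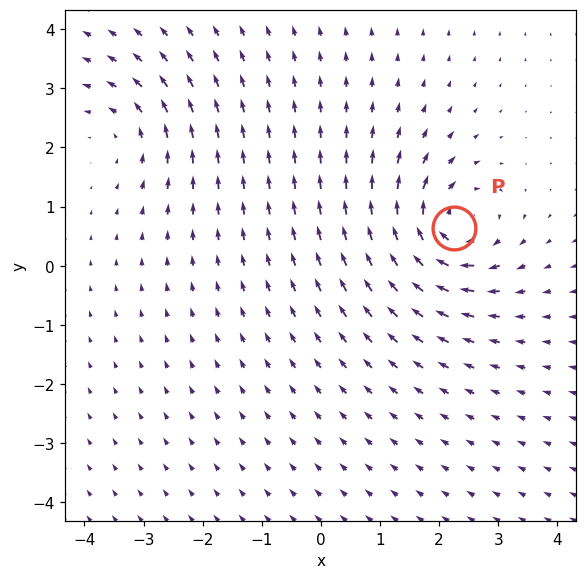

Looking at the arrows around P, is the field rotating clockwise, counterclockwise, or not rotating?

clockwise

Near P at (2.3, 0.6) the arrows circulate clockwise. The curl (z-component) there is about -6; negative curl means clockwise rotation.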